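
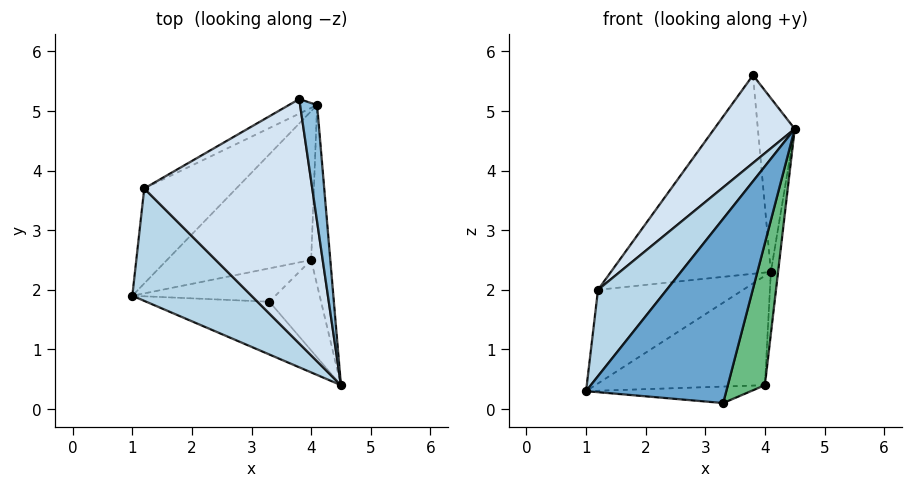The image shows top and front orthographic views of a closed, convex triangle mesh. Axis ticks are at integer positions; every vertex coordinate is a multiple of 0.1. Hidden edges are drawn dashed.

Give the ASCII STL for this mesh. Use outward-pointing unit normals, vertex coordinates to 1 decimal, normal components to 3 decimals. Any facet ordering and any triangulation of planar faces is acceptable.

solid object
 facet normal -0.066 -0.959 -0.275
  outer loop
   vertex 3.3 1.8 0.1
   vertex 4.5 0.4 4.7
   vertex 1.0 1.9 0.3
  endloop
 endfacet
 facet normal 0.988 0.128 0.086
  outer loop
   vertex 4.1 5.1 2.3
   vertex 3.8 5.2 5.6
   vertex 4.5 0.4 4.7
  endloop
 endfacet
 facet normal -0.783 -0.379 0.493
  outer loop
   vertex 1.2 3.7 2.0
   vertex 1.0 1.9 0.3
   vertex 4.5 0.4 4.7
  endloop
 endfacet
 facet normal -0.742 -0.226 0.631
  outer loop
   vertex 1.2 3.7 2.0
   vertex 4.5 0.4 4.7
   vertex 3.8 5.2 5.6
  endloop
 endfacet
 facet normal -0.256 0.679 -0.688
  outer loop
   vertex 1.2 3.7 2.0
   vertex 4.1 5.1 2.3
   vertex 1.0 1.9 0.3
  endloop
 endfacet
 facet normal -0.428 0.901 -0.066
  outer loop
   vertex 1.2 3.7 2.0
   vertex 3.8 5.2 5.6
   vertex 4.1 5.1 2.3
  endloop
 endfacet
 facet normal -0.059 0.442 -0.895
  outer loop
   vertex 4.0 2.5 0.4
   vertex 3.3 1.8 0.1
   vertex 1.0 1.9 0.3
  endloop
 endfacet
 facet normal -0.091 0.590 -0.802
  outer loop
   vertex 4.0 2.5 0.4
   vertex 1.0 1.9 0.3
   vertex 4.1 5.1 2.3
  endloop
 endfacet
 facet normal 0.732 -0.575 -0.366
  outer loop
   vertex 4.0 2.5 0.4
   vertex 4.5 0.4 4.7
   vertex 3.3 1.8 0.1
  endloop
 endfacet
 facet normal 0.995 0.034 -0.099
  outer loop
   vertex 4.0 2.5 0.4
   vertex 4.1 5.1 2.3
   vertex 4.5 0.4 4.7
  endloop
 endfacet
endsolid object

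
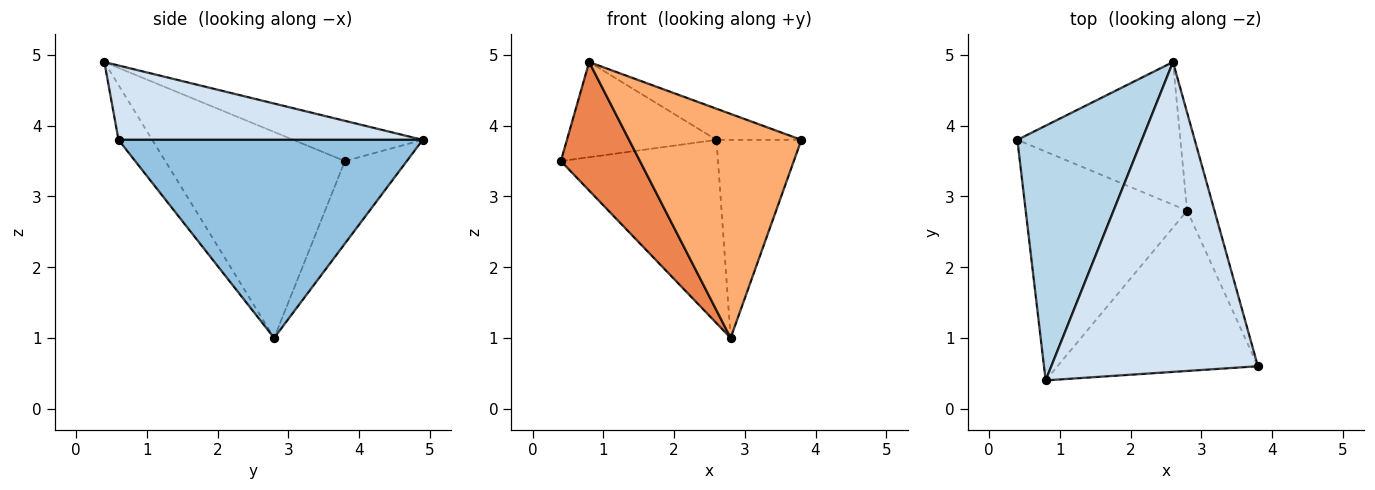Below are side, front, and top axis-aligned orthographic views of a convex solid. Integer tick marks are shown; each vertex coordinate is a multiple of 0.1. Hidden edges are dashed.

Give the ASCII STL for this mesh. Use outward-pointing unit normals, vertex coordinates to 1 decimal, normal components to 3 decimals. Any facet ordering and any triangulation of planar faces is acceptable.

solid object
 facet normal -0.297 0.754 -0.586
  outer loop
   vertex 2.8 2.8 1.0
   vertex 0.4 3.8 3.5
   vertex 2.6 4.9 3.8
  endloop
 endfacet
 facet normal 0.955 0.266 -0.132
  outer loop
   vertex 2.8 2.8 1.0
   vertex 2.6 4.9 3.8
   vertex 3.8 0.6 3.8
  endloop
 endfacet
 facet normal -0.290 0.335 0.897
  outer loop
   vertex 0.8 0.4 4.9
   vertex 2.6 4.9 3.8
   vertex 0.4 3.8 3.5
  endloop
 endfacet
 facet normal 0.337 0.094 0.937
  outer loop
   vertex 0.8 0.4 4.9
   vertex 3.8 0.6 3.8
   vertex 2.6 4.9 3.8
  endloop
 endfacet
 facet normal -0.744 -0.327 -0.583
  outer loop
   vertex 0.8 0.4 4.9
   vertex 0.4 3.8 3.5
   vertex 2.8 2.8 1.0
  endloop
 endfacet
 facet normal -0.157 -0.803 -0.575
  outer loop
   vertex 0.8 0.4 4.9
   vertex 2.8 2.8 1.0
   vertex 3.8 0.6 3.8
  endloop
 endfacet
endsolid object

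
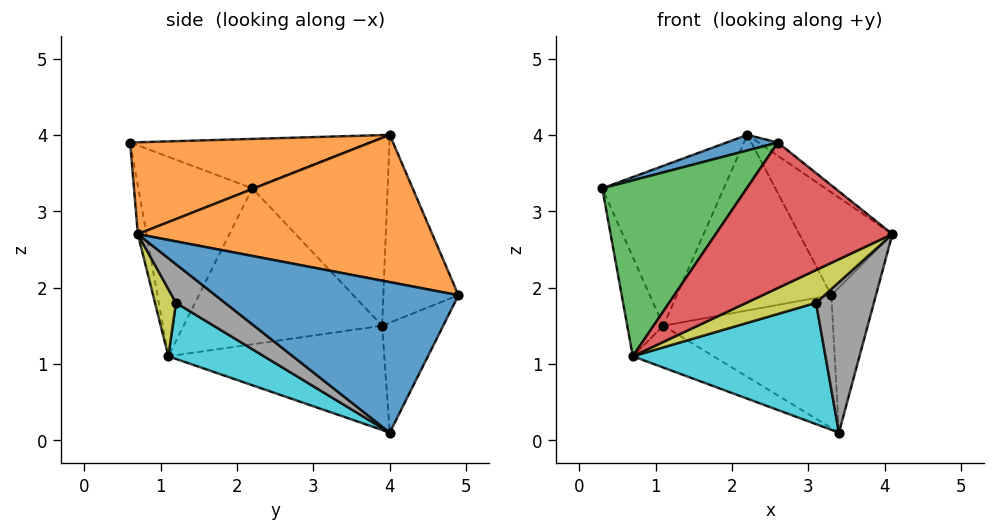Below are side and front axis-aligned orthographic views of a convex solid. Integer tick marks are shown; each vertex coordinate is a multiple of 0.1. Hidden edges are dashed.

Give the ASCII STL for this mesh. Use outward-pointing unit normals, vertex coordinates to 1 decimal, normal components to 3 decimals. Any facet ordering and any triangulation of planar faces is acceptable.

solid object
 facet normal 0.983 0.180 -0.036
  outer loop
   vertex 3.4 4.0 0.1
   vertex 3.3 4.9 1.9
   vertex 4.1 0.7 2.7
  endloop
 endfacet
 facet normal 0.807 0.255 0.532
  outer loop
   vertex 2.2 4.0 4.0
   vertex 4.1 0.7 2.7
   vertex 3.3 4.9 1.9
  endloop
 endfacet
 facet normal -0.304 0.845 -0.439
  outer loop
   vertex 1.1 3.9 1.5
   vertex 3.3 4.9 1.9
   vertex 3.4 4.0 0.1
  endloop
 endfacet
 facet normal -0.712 0.640 0.288
  outer loop
   vertex 1.1 3.9 1.5
   vertex 0.3 2.2 3.3
   vertex 2.2 4.0 4.0
  endloop
 endfacet
 facet normal -0.432 0.889 0.155
  outer loop
   vertex 1.1 3.9 1.5
   vertex 2.2 4.0 4.0
   vertex 3.3 4.9 1.9
  endloop
 endfacet
 facet normal -0.950 0.173 -0.259
  outer loop
   vertex 1.1 3.9 1.5
   vertex 0.7 1.1 1.1
   vertex 0.3 2.2 3.3
  endloop
 endfacet
 facet normal -0.516 0.193 -0.834
  outer loop
   vertex 1.1 3.9 1.5
   vertex 3.4 4.0 0.1
   vertex 0.7 1.1 1.1
  endloop
 endfacet
 facet normal 0.426 -0.502 -0.752
  outer loop
   vertex 3.1 1.2 1.8
   vertex 3.4 4.0 0.1
   vertex 4.1 0.7 2.7
  endloop
 endfacet
 facet normal 0.220 -0.729 -0.649
  outer loop
   vertex 3.1 1.2 1.8
   vertex 4.1 0.7 2.7
   vertex 0.7 1.1 1.1
  endloop
 endfacet
 facet normal 0.259 -0.521 -0.813
  outer loop
   vertex 3.1 1.2 1.8
   vertex 0.7 1.1 1.1
   vertex 3.4 4.0 0.1
  endloop
 endfacet
 facet normal -0.292 -0.062 0.954
  outer loop
   vertex 2.6 0.6 3.9
   vertex 2.2 4.0 4.0
   vertex 0.3 2.2 3.3
  endloop
 endfacet
 facet normal 0.622 0.050 0.782
  outer loop
   vertex 2.6 0.6 3.9
   vertex 4.1 0.7 2.7
   vertex 2.2 4.0 4.0
  endloop
 endfacet
 facet normal -0.596 -0.756 0.270
  outer loop
   vertex 2.6 0.6 3.9
   vertex 0.3 2.2 3.3
   vertex 0.7 1.1 1.1
  endloop
 endfacet
 facet normal -0.049 -0.988 -0.143
  outer loop
   vertex 2.6 0.6 3.9
   vertex 0.7 1.1 1.1
   vertex 4.1 0.7 2.7
  endloop
 endfacet
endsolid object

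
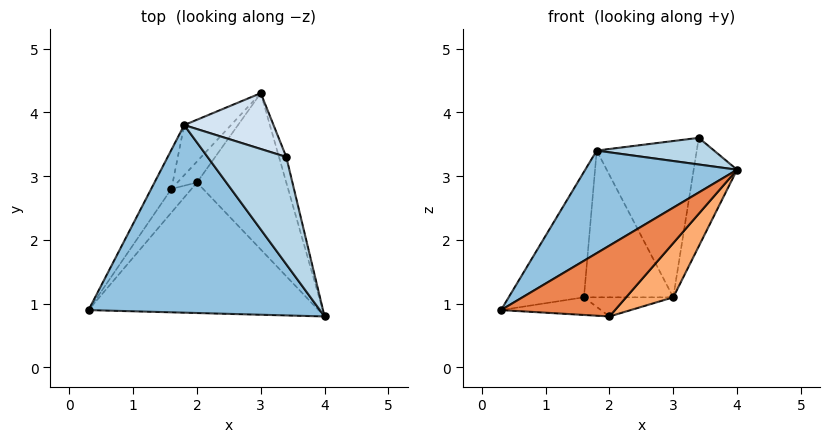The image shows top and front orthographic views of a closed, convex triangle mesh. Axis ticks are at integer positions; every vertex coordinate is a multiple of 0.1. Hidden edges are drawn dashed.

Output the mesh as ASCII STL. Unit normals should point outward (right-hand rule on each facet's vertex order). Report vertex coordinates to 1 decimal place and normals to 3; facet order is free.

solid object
 facet normal 0.968 0.244 -0.057
  outer loop
   vertex 3.4 3.3 3.6
   vertex 4.0 0.8 3.1
   vertex 3.0 4.3 1.1
  endloop
 endfacet
 facet normal -0.471 -0.423 0.774
  outer loop
   vertex 1.8 3.8 3.4
   vertex 0.3 0.9 0.9
   vertex 4.0 0.8 3.1
  endloop
 endfacet
 facet normal -0.193 -0.237 0.952
  outer loop
   vertex 1.8 3.8 3.4
   vertex 4.0 0.8 3.1
   vertex 3.4 3.3 3.6
  endloop
 endfacet
 facet normal 0.245 0.913 0.326
  outer loop
   vertex 1.8 3.8 3.4
   vertex 3.4 3.3 3.6
   vertex 3.0 4.3 1.1
  endloop
 endfacet
 facet normal 0.454 -0.425 -0.783
  outer loop
   vertex 2.0 2.9 0.8
   vertex 4.0 0.8 3.1
   vertex 0.3 0.9 0.9
  endloop
 endfacet
 facet normal 0.596 -0.263 -0.759
  outer loop
   vertex 2.0 2.9 0.8
   vertex 3.0 4.3 1.1
   vertex 4.0 0.8 3.1
  endloop
 endfacet
 facet normal -0.803 0.568 -0.177
  outer loop
   vertex 1.6 2.8 1.1
   vertex 0.3 0.9 0.9
   vertex 1.8 3.8 3.4
  endloop
 endfacet
 facet normal -0.712 0.665 -0.227
  outer loop
   vertex 1.6 2.8 1.1
   vertex 1.8 3.8 3.4
   vertex 3.0 4.3 1.1
  endloop
 endfacet
 facet normal -0.600 0.478 -0.641
  outer loop
   vertex 1.6 2.8 1.1
   vertex 2.0 2.9 0.8
   vertex 0.3 0.9 0.9
  endloop
 endfacet
 facet normal -0.586 0.547 -0.599
  outer loop
   vertex 1.6 2.8 1.1
   vertex 3.0 4.3 1.1
   vertex 2.0 2.9 0.8
  endloop
 endfacet
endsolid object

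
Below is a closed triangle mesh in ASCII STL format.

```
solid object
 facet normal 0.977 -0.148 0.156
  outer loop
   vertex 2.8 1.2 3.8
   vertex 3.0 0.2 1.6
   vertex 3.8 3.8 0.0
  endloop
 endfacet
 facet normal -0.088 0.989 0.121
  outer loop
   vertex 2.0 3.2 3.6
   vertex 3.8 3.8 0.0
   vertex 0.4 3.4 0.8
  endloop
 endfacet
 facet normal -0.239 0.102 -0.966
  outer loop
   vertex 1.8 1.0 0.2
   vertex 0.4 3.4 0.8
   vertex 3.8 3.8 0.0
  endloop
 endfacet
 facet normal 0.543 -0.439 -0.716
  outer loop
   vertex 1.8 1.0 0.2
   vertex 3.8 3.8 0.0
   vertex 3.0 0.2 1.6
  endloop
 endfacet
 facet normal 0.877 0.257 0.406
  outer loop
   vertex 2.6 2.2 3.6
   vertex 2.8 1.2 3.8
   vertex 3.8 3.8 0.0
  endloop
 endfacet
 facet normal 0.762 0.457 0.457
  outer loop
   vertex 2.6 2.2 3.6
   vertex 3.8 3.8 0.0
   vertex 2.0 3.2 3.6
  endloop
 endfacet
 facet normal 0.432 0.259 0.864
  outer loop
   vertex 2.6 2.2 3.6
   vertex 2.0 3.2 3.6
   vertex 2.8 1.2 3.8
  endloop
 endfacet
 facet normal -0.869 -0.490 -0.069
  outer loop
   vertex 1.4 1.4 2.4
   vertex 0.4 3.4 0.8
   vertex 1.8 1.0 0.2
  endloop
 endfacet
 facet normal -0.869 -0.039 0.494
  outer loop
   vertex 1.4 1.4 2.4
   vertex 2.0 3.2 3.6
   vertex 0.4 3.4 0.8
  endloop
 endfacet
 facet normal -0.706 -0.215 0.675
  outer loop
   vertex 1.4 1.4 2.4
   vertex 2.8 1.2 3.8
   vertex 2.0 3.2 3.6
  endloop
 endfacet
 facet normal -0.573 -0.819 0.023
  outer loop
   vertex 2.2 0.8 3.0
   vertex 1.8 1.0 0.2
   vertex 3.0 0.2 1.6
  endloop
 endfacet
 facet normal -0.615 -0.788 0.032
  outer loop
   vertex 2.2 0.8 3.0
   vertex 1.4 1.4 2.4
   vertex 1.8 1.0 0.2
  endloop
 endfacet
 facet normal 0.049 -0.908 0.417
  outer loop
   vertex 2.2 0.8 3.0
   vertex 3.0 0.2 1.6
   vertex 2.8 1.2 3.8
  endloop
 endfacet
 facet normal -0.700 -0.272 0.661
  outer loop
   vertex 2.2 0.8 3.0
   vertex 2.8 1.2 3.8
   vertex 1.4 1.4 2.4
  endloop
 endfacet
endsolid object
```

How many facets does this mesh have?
14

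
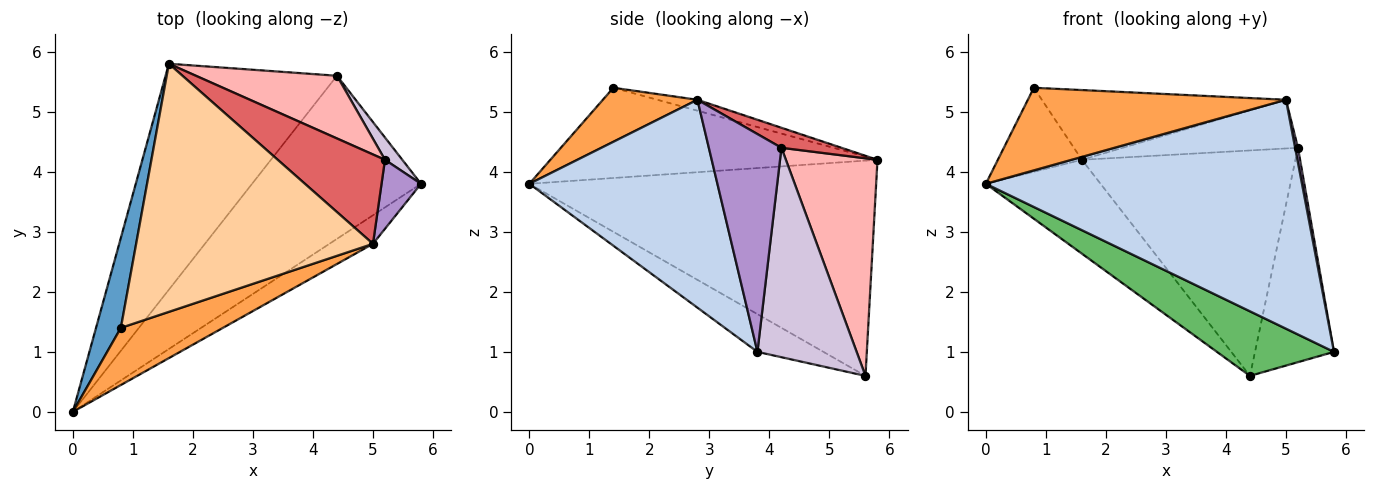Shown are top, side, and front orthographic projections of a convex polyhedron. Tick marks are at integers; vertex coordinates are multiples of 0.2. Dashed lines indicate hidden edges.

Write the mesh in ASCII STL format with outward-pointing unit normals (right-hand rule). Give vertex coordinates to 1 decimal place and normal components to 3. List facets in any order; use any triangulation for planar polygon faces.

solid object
 facet normal -0.936 0.240 0.258
  outer loop
   vertex 0.8 1.4 5.4
   vertex 1.6 5.8 4.2
   vertex 0.0 0.0 3.8
  endloop
 endfacet
 facet normal 0.508 -0.855 -0.107
  outer loop
   vertex 5.0 2.8 5.2
   vertex 0.0 0.0 3.8
   vertex 5.8 3.8 1.0
  endloop
 endfacet
 facet normal 0.288 -0.787 0.545
  outer loop
   vertex 5.0 2.8 5.2
   vertex 0.8 1.4 5.4
   vertex 0.0 0.0 3.8
  endloop
 endfacet
 facet normal -0.044 0.270 0.962
  outer loop
   vertex 5.0 2.8 5.2
   vertex 1.6 5.8 4.2
   vertex 0.8 1.4 5.4
  endloop
 endfacet
 facet normal -0.203 -0.360 -0.910
  outer loop
   vertex 4.4 5.6 0.6
   vertex 5.8 3.8 1.0
   vertex 0.0 0.0 3.8
  endloop
 endfacet
 facet normal -0.757 0.251 -0.603
  outer loop
   vertex 4.4 5.6 0.6
   vertex 0.0 0.0 3.8
   vertex 1.6 5.8 4.2
  endloop
 endfacet
 facet normal 0.162 0.472 0.867
  outer loop
   vertex 5.2 4.2 4.4
   vertex 1.6 5.8 4.2
   vertex 5.0 2.8 5.2
  endloop
 endfacet
 facet normal 0.382 0.890 0.248
  outer loop
   vertex 5.2 4.2 4.4
   vertex 4.4 5.6 0.6
   vertex 1.6 5.8 4.2
  endloop
 endfacet
 facet normal 0.983 -0.039 0.178
  outer loop
   vertex 5.2 4.2 4.4
   vertex 5.0 2.8 5.2
   vertex 5.8 3.8 1.0
  endloop
 endfacet
 facet normal 0.781 0.622 0.065
  outer loop
   vertex 5.2 4.2 4.4
   vertex 5.8 3.8 1.0
   vertex 4.4 5.6 0.6
  endloop
 endfacet
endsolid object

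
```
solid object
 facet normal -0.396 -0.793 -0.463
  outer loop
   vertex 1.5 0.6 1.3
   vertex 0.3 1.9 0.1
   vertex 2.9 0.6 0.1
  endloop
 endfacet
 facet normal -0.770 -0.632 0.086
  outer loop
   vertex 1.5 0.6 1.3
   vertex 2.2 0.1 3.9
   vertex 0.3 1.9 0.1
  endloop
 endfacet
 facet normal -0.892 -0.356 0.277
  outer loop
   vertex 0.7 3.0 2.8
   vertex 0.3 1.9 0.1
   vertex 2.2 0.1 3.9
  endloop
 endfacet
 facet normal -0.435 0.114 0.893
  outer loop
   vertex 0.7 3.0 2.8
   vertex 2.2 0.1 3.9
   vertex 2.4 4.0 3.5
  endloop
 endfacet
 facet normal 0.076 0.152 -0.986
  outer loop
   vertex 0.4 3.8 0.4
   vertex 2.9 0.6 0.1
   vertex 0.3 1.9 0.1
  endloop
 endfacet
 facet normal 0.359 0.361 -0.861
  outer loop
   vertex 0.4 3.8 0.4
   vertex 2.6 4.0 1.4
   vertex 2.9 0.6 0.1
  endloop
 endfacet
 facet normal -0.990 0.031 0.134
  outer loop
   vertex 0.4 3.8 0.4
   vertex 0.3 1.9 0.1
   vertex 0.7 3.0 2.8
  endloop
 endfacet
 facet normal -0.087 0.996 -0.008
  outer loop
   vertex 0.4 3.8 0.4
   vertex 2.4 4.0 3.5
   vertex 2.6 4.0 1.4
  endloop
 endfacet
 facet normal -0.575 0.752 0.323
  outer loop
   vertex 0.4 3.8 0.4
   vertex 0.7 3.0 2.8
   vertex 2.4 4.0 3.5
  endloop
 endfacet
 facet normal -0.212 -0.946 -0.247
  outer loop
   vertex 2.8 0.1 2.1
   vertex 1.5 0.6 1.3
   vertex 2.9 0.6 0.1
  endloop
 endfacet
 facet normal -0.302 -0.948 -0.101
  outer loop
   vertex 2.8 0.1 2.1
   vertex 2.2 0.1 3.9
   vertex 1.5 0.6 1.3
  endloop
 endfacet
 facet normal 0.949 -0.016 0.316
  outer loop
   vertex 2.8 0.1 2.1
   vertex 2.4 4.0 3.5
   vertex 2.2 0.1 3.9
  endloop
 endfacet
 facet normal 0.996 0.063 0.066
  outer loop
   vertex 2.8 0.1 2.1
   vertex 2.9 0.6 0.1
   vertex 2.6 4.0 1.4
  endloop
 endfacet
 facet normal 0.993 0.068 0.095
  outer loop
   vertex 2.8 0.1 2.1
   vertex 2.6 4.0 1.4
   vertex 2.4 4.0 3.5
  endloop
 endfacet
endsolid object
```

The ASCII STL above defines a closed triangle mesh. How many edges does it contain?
21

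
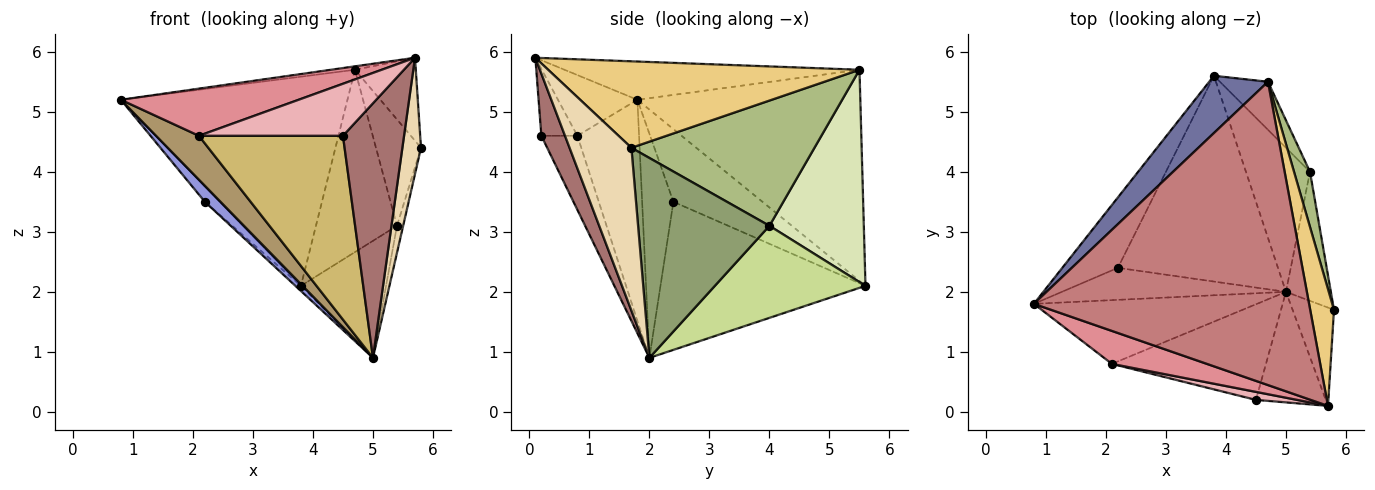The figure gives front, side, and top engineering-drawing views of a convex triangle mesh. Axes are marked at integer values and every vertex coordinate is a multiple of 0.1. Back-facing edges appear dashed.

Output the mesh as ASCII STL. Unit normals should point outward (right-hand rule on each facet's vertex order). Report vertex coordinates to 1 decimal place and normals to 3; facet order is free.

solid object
 facet normal -0.688 0.700 0.192
  outer loop
   vertex 4.7 5.5 5.7
   vertex 3.8 5.6 2.1
   vertex 0.8 1.8 5.2
  endloop
 endfacet
 facet normal -0.787 0.130 -0.603
  outer loop
   vertex 2.2 2.4 3.5
   vertex 0.8 1.8 5.2
   vertex 3.8 5.6 2.1
  endloop
 endfacet
 facet normal -0.667 -0.333 -0.667
  outer loop
   vertex 2.2 2.4 3.5
   vertex 5.0 2.0 0.9
   vertex 0.8 1.8 5.2
  endloop
 endfacet
 facet normal -0.679 0.018 -0.734
  outer loop
   vertex 2.2 2.4 3.5
   vertex 3.8 5.6 2.1
   vertex 5.0 2.0 0.9
  endloop
 endfacet
 facet normal 0.975 0.046 -0.219
  outer loop
   vertex 5.4 4.0 3.1
   vertex 5.8 1.7 4.4
   vertex 5.0 2.0 0.9
  endloop
 endfacet
 facet normal 0.964 0.237 0.123
  outer loop
   vertex 5.4 4.0 3.1
   vertex 4.7 5.5 5.7
   vertex 5.8 1.7 4.4
  endloop
 endfacet
 facet normal 0.745 0.421 -0.518
  outer loop
   vertex 5.4 4.0 3.1
   vertex 5.0 2.0 0.9
   vertex 3.8 5.6 2.1
  endloop
 endfacet
 facet normal 0.748 0.642 -0.169
  outer loop
   vertex 5.4 4.0 3.1
   vertex 3.8 5.6 2.1
   vertex 4.7 5.5 5.7
  endloop
 endfacet
 facet normal -0.632 -0.439 -0.638
  outer loop
   vertex 2.1 0.8 4.6
   vertex 0.8 1.8 5.2
   vertex 5.0 2.0 0.9
  endloop
 endfacet
 facet normal -0.217 -0.866 -0.451
  outer loop
   vertex 2.1 0.8 4.6
   vertex 5.0 2.0 0.9
   vertex 4.5 0.2 4.6
  endloop
 endfacet
 facet normal 0.948 0.185 0.261
  outer loop
   vertex 5.7 0.1 5.9
   vertex 5.8 1.7 4.4
   vertex 4.7 5.5 5.7
  endloop
 endfacet
 facet normal 0.930 -0.280 -0.237
  outer loop
   vertex 5.7 0.1 5.9
   vertex 5.0 2.0 0.9
   vertex 5.8 1.7 4.4
  endloop
 endfacet
 facet normal 0.335 -0.864 -0.375
  outer loop
   vertex 5.7 0.1 5.9
   vertex 4.5 0.2 4.6
   vertex 5.0 2.0 0.9
  endloop
 endfacet
 facet normal -0.138 0.011 0.990
  outer loop
   vertex 5.7 0.1 5.9
   vertex 4.7 5.5 5.7
   vertex 0.8 1.8 5.2
  endloop
 endfacet
 facet normal -0.344 -0.770 0.538
  outer loop
   vertex 5.7 0.1 5.9
   vertex 0.8 1.8 5.2
   vertex 2.1 0.8 4.6
  endloop
 endfacet
 facet normal -0.240 -0.960 0.148
  outer loop
   vertex 5.7 0.1 5.9
   vertex 2.1 0.8 4.6
   vertex 4.5 0.2 4.6
  endloop
 endfacet
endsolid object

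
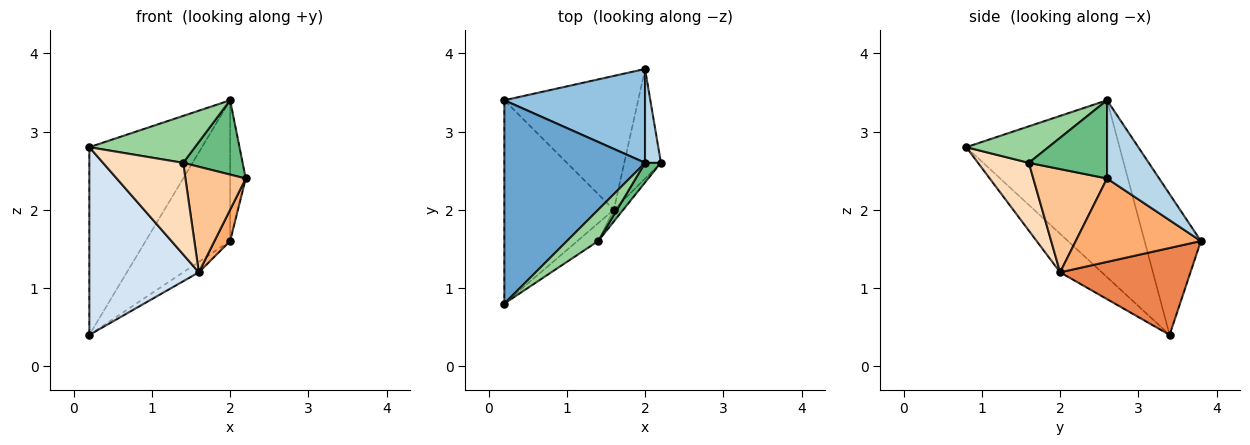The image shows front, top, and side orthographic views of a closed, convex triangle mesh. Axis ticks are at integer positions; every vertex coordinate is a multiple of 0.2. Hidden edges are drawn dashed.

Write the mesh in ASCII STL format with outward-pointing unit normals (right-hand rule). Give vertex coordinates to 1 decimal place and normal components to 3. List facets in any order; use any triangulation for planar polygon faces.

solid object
 facet normal -0.678 0.498 0.540
  outer loop
   vertex 2.0 2.6 3.4
   vertex 0.2 3.4 0.4
   vertex 0.2 0.8 2.8
  endloop
 endfacet
 facet normal -0.485 0.728 0.485
  outer loop
   vertex 2.0 3.8 1.6
   vertex 0.2 3.4 0.4
   vertex 2.0 2.6 3.4
  endloop
 endfacet
 facet normal 0.941 0.282 0.188
  outer loop
   vertex 2.0 3.8 1.6
   vertex 2.0 2.6 3.4
   vertex 2.2 2.6 2.4
  endloop
 endfacet
 facet normal -0.250 -0.657 -0.711
  outer loop
   vertex 1.6 2.0 1.2
   vertex 0.2 0.8 2.8
   vertex 0.2 3.4 0.4
  endloop
 endfacet
 facet normal 0.543 0.065 -0.837
  outer loop
   vertex 1.6 2.0 1.2
   vertex 0.2 3.4 0.4
   vertex 2.0 3.8 1.6
  endloop
 endfacet
 facet normal 0.910 -0.114 -0.398
  outer loop
   vertex 1.6 2.0 1.2
   vertex 2.0 3.8 1.6
   vertex 2.2 2.6 2.4
  endloop
 endfacet
 facet normal 0.772 -0.632 -0.070
  outer loop
   vertex 1.4 1.6 2.6
   vertex 1.6 2.0 1.2
   vertex 2.2 2.6 2.4
  endloop
 endfacet
 facet normal 0.528 -0.833 -0.163
  outer loop
   vertex 1.4 1.6 2.6
   vertex 0.2 0.8 2.8
   vertex 1.6 2.0 1.2
  endloop
 endfacet
 facet normal 0.786 -0.598 0.157
  outer loop
   vertex 1.4 1.6 2.6
   vertex 2.2 2.6 2.4
   vertex 2.0 2.6 3.4
  endloop
 endfacet
 facet normal 0.543 -0.699 0.466
  outer loop
   vertex 1.4 1.6 2.6
   vertex 2.0 2.6 3.4
   vertex 0.2 0.8 2.8
  endloop
 endfacet
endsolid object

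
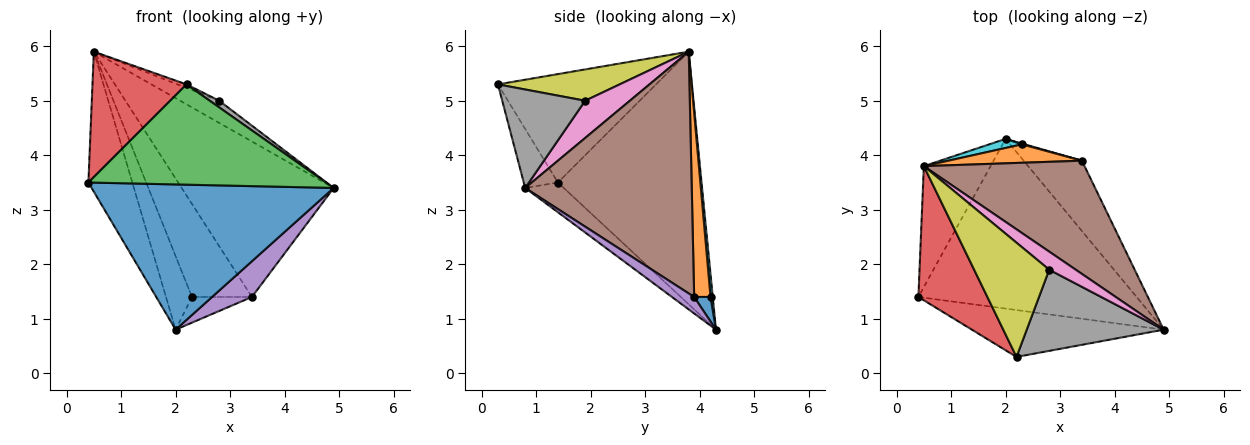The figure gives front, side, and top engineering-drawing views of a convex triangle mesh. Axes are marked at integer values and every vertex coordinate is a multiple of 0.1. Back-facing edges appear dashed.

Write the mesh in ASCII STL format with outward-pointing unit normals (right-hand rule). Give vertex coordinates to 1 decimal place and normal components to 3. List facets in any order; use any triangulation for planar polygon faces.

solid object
 facet normal -0.103 -0.647 -0.756
  outer loop
   vertex 2.0 4.3 0.8
   vertex 4.9 0.8 3.4
   vertex 0.4 1.4 3.5
  endloop
 endfacet
 facet normal -0.927 0.284 -0.245
  outer loop
   vertex 0.5 3.8 5.9
   vertex 2.0 4.3 0.8
   vertex 0.4 1.4 3.5
  endloop
 endfacet
 facet normal -0.129 -0.898 -0.420
  outer loop
   vertex 2.2 0.3 5.3
   vertex 0.4 1.4 3.5
   vertex 4.9 0.8 3.4
  endloop
 endfacet
 facet normal -0.754 -0.449 0.480
  outer loop
   vertex 2.2 0.3 5.3
   vertex 0.5 3.8 5.9
   vertex 0.4 1.4 3.5
  endloop
 endfacet
 facet normal 0.245 -0.439 -0.864
  outer loop
   vertex 3.4 3.9 1.4
   vertex 4.9 0.8 3.4
   vertex 2.0 4.3 0.8
  endloop
 endfacet
 facet normal 0.663 0.605 0.441
  outer loop
   vertex 3.4 3.9 1.4
   vertex 0.5 3.8 5.9
   vertex 4.9 0.8 3.4
  endloop
 endfacet
 facet normal 0.664 0.580 0.473
  outer loop
   vertex 2.8 1.9 5.0
   vertex 4.9 0.8 3.4
   vertex 0.5 3.8 5.9
  endloop
 endfacet
 facet normal 0.582 -0.067 0.810
  outer loop
   vertex 2.8 1.9 5.0
   vertex 2.2 0.3 5.3
   vertex 4.9 0.8 3.4
  endloop
 endfacet
 facet normal 0.385 0.029 0.923
  outer loop
   vertex 2.8 1.9 5.0
   vertex 0.5 3.8 5.9
   vertex 2.2 0.3 5.3
  endloop
 endfacet
 facet normal 0.085 0.989 0.122
  outer loop
   vertex 2.3 4.2 1.4
   vertex 2.0 4.3 0.8
   vertex 0.5 3.8 5.9
  endloop
 endfacet
 facet normal 0.263 0.964 0.029
  outer loop
   vertex 2.3 4.2 1.4
   vertex 3.4 3.9 1.4
   vertex 2.0 4.3 0.8
  endloop
 endfacet
 facet normal 0.258 0.948 0.188
  outer loop
   vertex 2.3 4.2 1.4
   vertex 0.5 3.8 5.9
   vertex 3.4 3.9 1.4
  endloop
 endfacet
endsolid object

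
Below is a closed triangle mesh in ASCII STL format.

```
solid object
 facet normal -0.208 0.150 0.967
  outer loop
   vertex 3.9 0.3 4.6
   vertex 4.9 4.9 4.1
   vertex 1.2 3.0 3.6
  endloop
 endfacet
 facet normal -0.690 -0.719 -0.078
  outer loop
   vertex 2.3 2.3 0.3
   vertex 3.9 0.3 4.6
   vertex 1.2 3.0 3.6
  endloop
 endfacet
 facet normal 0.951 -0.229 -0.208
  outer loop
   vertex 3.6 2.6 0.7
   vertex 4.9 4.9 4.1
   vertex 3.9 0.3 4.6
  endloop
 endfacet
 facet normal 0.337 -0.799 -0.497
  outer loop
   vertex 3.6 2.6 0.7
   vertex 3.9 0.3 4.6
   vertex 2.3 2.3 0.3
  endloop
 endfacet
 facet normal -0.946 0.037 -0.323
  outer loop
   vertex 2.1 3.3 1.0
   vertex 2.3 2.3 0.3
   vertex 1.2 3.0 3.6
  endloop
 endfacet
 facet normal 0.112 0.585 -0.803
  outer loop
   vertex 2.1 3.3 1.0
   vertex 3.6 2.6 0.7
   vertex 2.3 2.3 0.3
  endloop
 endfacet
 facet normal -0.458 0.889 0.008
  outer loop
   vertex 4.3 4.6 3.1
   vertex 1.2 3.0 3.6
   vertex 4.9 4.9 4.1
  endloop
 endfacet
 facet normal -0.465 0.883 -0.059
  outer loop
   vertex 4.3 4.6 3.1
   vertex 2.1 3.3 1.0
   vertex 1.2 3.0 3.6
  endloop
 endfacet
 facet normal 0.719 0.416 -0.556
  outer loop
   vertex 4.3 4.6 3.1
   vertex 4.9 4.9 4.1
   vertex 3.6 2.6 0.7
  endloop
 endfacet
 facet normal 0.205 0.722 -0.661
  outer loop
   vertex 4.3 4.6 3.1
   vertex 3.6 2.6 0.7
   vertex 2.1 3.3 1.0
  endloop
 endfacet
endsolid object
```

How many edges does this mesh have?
15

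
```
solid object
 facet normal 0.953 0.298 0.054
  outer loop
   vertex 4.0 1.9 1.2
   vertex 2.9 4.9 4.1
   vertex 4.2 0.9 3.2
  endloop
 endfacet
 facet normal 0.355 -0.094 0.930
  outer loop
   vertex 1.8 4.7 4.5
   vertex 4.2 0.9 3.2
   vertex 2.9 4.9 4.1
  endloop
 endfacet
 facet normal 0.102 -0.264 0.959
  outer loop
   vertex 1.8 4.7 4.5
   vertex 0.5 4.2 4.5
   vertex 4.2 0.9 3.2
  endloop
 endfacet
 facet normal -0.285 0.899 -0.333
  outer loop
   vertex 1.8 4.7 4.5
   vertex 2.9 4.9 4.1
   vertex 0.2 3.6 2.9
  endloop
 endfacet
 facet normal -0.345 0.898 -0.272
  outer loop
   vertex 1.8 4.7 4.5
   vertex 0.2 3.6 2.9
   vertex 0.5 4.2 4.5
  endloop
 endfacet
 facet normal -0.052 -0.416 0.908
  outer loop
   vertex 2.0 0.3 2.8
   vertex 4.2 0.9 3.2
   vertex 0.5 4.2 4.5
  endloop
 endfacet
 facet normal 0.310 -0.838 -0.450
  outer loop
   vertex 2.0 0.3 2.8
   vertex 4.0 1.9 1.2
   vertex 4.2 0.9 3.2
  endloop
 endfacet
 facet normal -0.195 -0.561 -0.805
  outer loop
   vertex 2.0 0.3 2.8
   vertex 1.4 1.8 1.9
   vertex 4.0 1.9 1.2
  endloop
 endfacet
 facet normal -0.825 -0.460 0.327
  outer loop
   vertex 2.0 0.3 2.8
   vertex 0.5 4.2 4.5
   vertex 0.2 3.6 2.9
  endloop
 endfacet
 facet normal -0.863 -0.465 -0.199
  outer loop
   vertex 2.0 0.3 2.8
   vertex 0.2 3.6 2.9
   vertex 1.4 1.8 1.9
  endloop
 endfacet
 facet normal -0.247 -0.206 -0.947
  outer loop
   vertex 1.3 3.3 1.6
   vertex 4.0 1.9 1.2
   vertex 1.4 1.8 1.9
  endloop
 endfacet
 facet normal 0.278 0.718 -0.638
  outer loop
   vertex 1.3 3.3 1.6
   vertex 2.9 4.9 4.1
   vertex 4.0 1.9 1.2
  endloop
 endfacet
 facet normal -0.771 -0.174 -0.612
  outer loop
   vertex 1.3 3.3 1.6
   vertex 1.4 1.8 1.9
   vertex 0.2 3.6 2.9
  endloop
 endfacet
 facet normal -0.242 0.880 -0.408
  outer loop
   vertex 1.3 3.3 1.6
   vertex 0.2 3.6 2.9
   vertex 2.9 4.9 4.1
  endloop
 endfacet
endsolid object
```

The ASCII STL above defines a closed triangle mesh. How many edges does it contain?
21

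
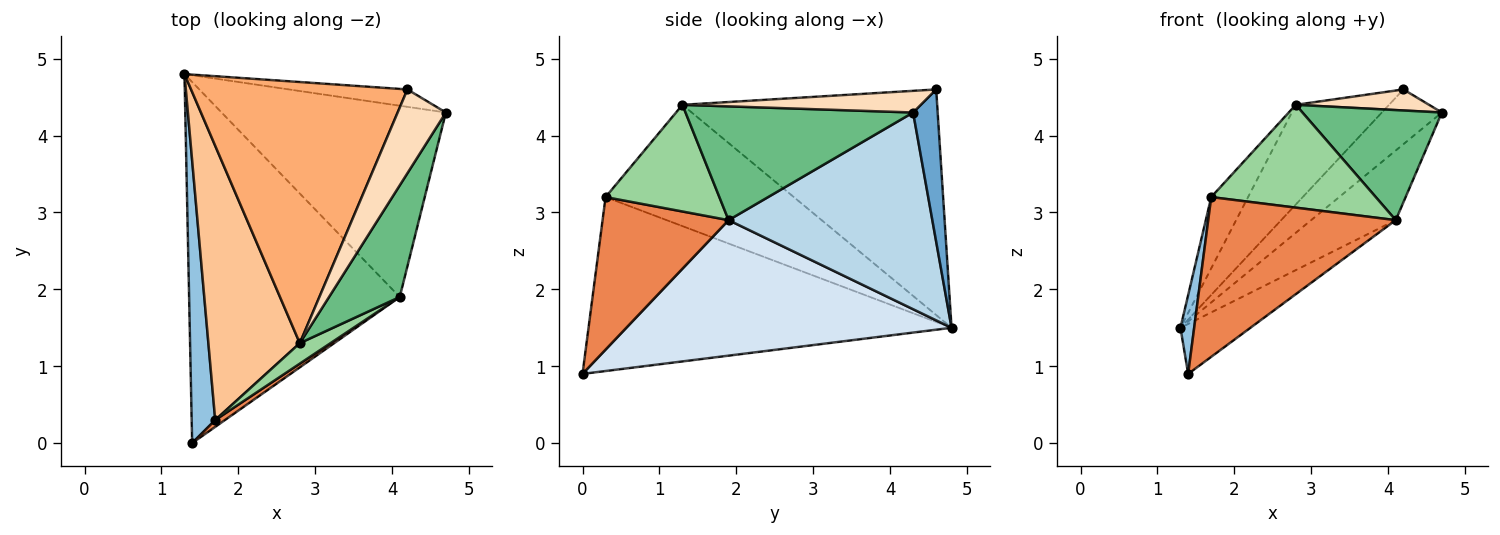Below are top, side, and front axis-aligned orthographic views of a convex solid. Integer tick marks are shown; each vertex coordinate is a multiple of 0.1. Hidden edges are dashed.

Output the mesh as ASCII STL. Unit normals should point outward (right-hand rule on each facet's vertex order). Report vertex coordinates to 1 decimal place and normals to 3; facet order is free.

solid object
 facet normal 0.363 0.888 -0.282
  outer loop
   vertex 4.2 4.6 4.6
   vertex 4.7 4.3 4.3
   vertex 1.3 4.8 1.5
  endloop
 endfacet
 facet normal -0.990 -0.037 0.134
  outer loop
   vertex 1.7 0.3 3.2
   vertex 1.3 4.8 1.5
   vertex 1.4 0.0 0.9
  endloop
 endfacet
 facet normal 0.636 0.264 -0.725
  outer loop
   vertex 4.1 1.9 2.9
   vertex 1.3 4.8 1.5
   vertex 4.7 4.3 4.3
  endloop
 endfacet
 facet normal 0.537 0.116 -0.835
  outer loop
   vertex 4.1 1.9 2.9
   vertex 1.4 0.0 0.9
   vertex 1.3 4.8 1.5
  endloop
 endfacet
 facet normal 0.557 -0.829 0.035
  outer loop
   vertex 4.1 1.9 2.9
   vertex 1.7 0.3 3.2
   vertex 1.4 0.0 0.9
  endloop
 endfacet
 facet normal -0.698 0.255 0.669
  outer loop
   vertex 2.8 1.3 4.4
   vertex 4.2 4.6 4.6
   vertex 1.3 4.8 1.5
  endloop
 endfacet
 facet normal -0.789 0.154 0.595
  outer loop
   vertex 2.8 1.3 4.4
   vertex 1.3 4.8 1.5
   vertex 1.7 0.3 3.2
  endloop
 endfacet
 facet normal 0.399 -0.223 0.889
  outer loop
   vertex 2.8 1.3 4.4
   vertex 4.7 4.3 4.3
   vertex 4.2 4.6 4.6
  endloop
 endfacet
 facet normal 0.753 -0.462 0.468
  outer loop
   vertex 2.8 1.3 4.4
   vertex 4.1 1.9 2.9
   vertex 4.7 4.3 4.3
  endloop
 endfacet
 facet normal 0.561 -0.812 0.162
  outer loop
   vertex 2.8 1.3 4.4
   vertex 1.7 0.3 3.2
   vertex 4.1 1.9 2.9
  endloop
 endfacet
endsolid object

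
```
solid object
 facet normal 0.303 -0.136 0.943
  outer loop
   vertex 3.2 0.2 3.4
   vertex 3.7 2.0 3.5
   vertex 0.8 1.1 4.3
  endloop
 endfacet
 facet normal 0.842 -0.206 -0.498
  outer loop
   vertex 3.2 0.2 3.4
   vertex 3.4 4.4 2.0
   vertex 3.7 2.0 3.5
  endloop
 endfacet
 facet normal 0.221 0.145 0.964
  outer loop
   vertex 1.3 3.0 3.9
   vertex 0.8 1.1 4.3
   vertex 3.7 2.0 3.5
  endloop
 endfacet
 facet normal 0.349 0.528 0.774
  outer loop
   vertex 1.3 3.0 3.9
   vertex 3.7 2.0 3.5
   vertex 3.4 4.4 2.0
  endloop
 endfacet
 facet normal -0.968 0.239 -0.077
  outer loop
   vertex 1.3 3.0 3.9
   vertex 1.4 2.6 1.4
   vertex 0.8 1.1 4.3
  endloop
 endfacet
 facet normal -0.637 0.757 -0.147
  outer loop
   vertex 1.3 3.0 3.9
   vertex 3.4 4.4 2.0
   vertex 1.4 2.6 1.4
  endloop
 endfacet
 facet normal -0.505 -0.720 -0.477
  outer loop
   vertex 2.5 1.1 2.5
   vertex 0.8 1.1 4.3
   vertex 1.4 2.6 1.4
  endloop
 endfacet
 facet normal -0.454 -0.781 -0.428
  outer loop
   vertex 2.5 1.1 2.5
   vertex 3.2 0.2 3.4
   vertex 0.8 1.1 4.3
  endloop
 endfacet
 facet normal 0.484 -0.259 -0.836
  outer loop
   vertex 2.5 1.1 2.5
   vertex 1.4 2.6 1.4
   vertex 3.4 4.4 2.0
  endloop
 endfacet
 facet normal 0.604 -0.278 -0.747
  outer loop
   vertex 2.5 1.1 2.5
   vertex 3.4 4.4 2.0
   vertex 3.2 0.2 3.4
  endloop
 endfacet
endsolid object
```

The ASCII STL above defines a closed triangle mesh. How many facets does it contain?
10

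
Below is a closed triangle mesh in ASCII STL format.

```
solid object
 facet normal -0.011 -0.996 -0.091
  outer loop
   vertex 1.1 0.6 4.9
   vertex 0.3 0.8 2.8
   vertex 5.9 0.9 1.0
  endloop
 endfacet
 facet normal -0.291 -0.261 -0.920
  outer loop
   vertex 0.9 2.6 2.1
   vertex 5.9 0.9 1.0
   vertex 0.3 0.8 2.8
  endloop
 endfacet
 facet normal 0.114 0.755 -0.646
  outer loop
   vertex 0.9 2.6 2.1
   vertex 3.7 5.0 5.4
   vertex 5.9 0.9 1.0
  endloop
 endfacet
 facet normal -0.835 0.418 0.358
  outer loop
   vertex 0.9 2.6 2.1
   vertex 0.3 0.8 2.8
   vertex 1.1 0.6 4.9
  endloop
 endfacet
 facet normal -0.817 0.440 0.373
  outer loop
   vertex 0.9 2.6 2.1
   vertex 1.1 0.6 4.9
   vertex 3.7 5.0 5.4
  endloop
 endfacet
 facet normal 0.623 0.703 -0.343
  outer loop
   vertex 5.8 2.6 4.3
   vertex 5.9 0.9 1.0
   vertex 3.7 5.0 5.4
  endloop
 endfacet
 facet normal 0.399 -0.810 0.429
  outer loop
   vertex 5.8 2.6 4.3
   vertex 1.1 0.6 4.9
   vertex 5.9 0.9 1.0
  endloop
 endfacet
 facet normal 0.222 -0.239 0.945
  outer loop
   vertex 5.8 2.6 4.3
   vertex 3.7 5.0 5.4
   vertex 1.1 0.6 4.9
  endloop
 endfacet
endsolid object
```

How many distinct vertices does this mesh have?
6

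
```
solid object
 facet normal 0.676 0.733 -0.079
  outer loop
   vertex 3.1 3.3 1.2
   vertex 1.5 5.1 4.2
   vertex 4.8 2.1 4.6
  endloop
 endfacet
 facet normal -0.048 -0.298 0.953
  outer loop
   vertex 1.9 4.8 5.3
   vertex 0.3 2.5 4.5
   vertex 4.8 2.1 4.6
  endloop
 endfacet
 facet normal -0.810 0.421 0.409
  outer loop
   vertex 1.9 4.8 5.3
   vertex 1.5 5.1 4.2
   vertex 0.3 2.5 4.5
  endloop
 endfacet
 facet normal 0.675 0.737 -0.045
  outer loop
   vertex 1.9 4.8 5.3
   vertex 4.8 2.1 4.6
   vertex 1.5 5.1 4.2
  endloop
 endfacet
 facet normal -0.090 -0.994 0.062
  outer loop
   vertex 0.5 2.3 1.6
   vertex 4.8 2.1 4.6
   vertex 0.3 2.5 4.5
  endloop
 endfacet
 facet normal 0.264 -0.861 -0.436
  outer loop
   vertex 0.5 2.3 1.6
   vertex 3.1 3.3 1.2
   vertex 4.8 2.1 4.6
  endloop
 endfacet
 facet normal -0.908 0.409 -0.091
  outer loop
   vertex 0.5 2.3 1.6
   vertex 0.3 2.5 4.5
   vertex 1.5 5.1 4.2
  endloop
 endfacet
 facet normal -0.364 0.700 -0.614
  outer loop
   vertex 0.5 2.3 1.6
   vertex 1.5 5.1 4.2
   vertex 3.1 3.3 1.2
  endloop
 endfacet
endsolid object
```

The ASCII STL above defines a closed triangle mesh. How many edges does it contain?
12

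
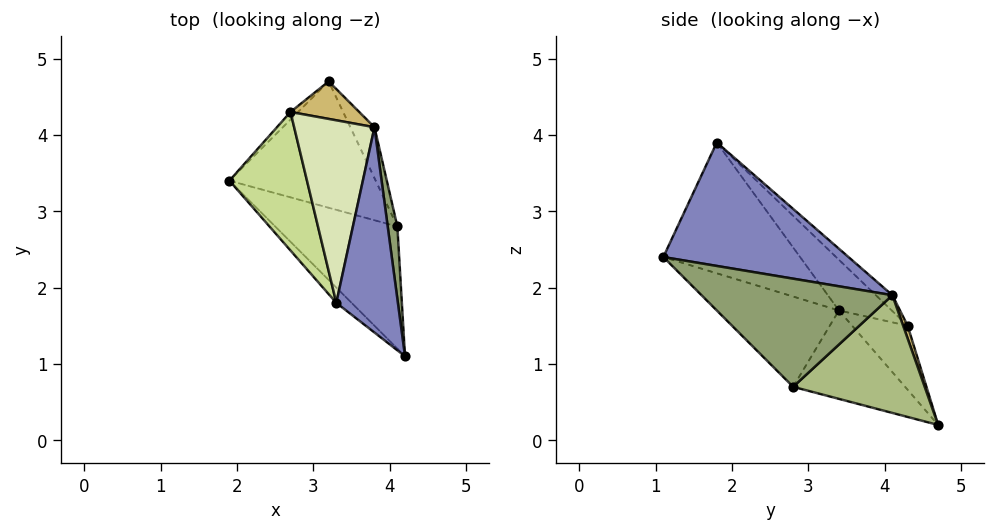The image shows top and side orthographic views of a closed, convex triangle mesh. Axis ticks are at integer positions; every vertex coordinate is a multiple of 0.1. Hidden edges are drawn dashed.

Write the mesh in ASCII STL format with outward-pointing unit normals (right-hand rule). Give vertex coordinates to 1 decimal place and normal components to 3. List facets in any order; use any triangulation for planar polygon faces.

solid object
 facet normal -0.692 -0.717 -0.081
  outer loop
   vertex 3.3 1.8 3.9
   vertex 1.9 3.4 1.7
   vertex 4.2 1.1 2.4
  endloop
 endfacet
 facet normal 0.878 0.190 0.438
  outer loop
   vertex 3.8 4.1 1.9
   vertex 3.3 1.8 3.9
   vertex 4.2 1.1 2.4
  endloop
 endfacet
 facet normal -0.455 -0.643 -0.616
  outer loop
   vertex 4.1 2.8 0.7
   vertex 4.2 1.1 2.4
   vertex 1.9 3.4 1.7
  endloop
 endfacet
 facet normal -0.468 -0.426 -0.774
  outer loop
   vertex 4.1 2.8 0.7
   vertex 1.9 3.4 1.7
   vertex 3.2 4.7 0.2
  endloop
 endfacet
 facet normal 0.985 0.146 0.088
  outer loop
   vertex 4.1 2.8 0.7
   vertex 3.8 4.1 1.9
   vertex 4.2 1.1 2.4
  endloop
 endfacet
 facet normal 0.906 0.380 -0.186
  outer loop
   vertex 4.1 2.8 0.7
   vertex 3.2 4.7 0.2
   vertex 3.8 4.1 1.9
  endloop
 endfacet
 facet normal -0.454 0.558 0.695
  outer loop
   vertex 2.7 4.3 1.5
   vertex 1.9 3.4 1.7
   vertex 3.3 1.8 3.9
  endloop
 endfacet
 facet normal -0.145 0.667 0.731
  outer loop
   vertex 2.7 4.3 1.5
   vertex 3.3 1.8 3.9
   vertex 3.8 4.1 1.9
  endloop
 endfacet
 facet normal -0.754 0.650 -0.090
  outer loop
   vertex 2.7 4.3 1.5
   vertex 3.2 4.7 0.2
   vertex 1.9 3.4 1.7
  endloop
 endfacet
 facet normal 0.058 0.948 0.314
  outer loop
   vertex 2.7 4.3 1.5
   vertex 3.8 4.1 1.9
   vertex 3.2 4.7 0.2
  endloop
 endfacet
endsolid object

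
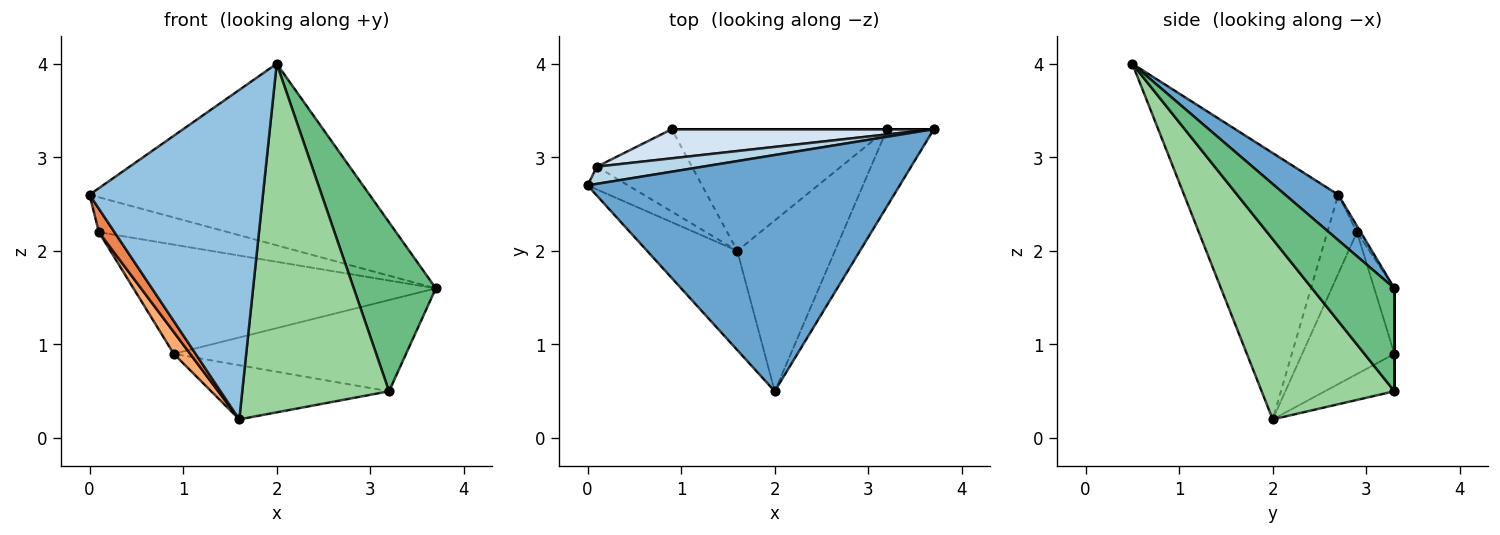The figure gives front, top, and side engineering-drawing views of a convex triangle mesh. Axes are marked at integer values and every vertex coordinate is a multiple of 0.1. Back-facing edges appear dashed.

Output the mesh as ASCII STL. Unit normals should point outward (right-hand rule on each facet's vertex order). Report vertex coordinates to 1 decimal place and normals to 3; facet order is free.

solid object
 facet normal 0.115 0.605 0.788
  outer loop
   vertex 2.0 0.5 4.0
   vertex 3.7 3.3 1.6
   vertex 0.0 2.7 2.6
  endloop
 endfacet
 facet normal -0.648 -0.729 -0.220
  outer loop
   vertex 1.6 2.0 0.2
   vertex 2.0 0.5 4.0
   vertex 0.0 2.7 2.6
  endloop
 endfacet
 facet normal -0.026 0.897 0.442
  outer loop
   vertex 0.1 2.9 2.2
   vertex 0.0 2.7 2.6
   vertex 3.7 3.3 1.6
  endloop
 endfacet
 facet normal -0.064 0.964 0.257
  outer loop
   vertex 0.1 2.9 2.2
   vertex 3.7 3.3 1.6
   vertex 0.9 3.3 0.9
  endloop
 endfacet
 facet normal -0.806 -0.424 -0.413
  outer loop
   vertex 0.1 2.9 2.2
   vertex 1.6 2.0 0.2
   vertex 0.0 2.7 2.6
  endloop
 endfacet
 facet normal -0.822 -0.146 -0.551
  outer loop
   vertex 0.1 2.9 2.2
   vertex 0.9 3.3 0.9
   vertex 1.6 2.0 0.2
  endloop
 endfacet
 facet normal 0.000 1.000 0.000
  outer loop
   vertex 3.2 3.3 0.5
   vertex 0.9 3.3 0.9
   vertex 3.7 3.3 1.6
  endloop
 endfacet
 facet normal -0.157 0.401 -0.902
  outer loop
   vertex 3.2 3.3 0.5
   vertex 1.6 2.0 0.2
   vertex 0.9 3.3 0.9
  endloop
 endfacet
 facet normal 0.674 -0.672 -0.306
  outer loop
   vertex 3.2 3.3 0.5
   vertex 3.7 3.3 1.6
   vertex 2.0 0.5 4.0
  endloop
 endfacet
 facet normal 0.630 -0.697 -0.342
  outer loop
   vertex 3.2 3.3 0.5
   vertex 2.0 0.5 4.0
   vertex 1.6 2.0 0.2
  endloop
 endfacet
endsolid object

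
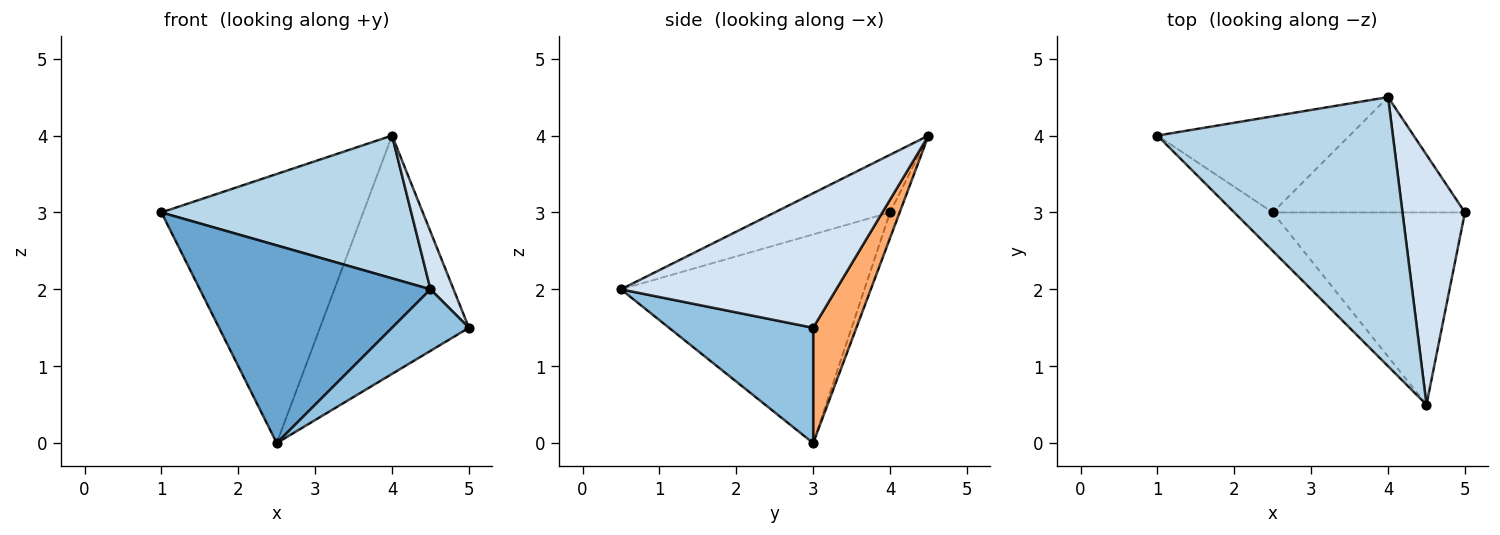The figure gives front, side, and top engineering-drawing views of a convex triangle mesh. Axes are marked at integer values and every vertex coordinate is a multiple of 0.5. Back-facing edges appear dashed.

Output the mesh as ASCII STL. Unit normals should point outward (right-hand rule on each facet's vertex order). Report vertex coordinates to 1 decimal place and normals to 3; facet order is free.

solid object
 facet normal -0.720 -0.682 -0.133
  outer loop
   vertex 2.5 3.0 0.0
   vertex 4.5 0.5 2.0
   vertex 1.0 4.0 3.0
  endloop
 endfacet
 facet normal 0.496 -0.265 -0.827
  outer loop
   vertex 2.5 3.0 0.0
   vertex 5.0 3.0 1.5
   vertex 4.5 0.5 2.0
  endloop
 endfacet
 facet normal -0.211 -0.458 0.863
  outer loop
   vertex 4.0 4.5 4.0
   vertex 1.0 4.0 3.0
   vertex 4.5 0.5 2.0
  endloop
 endfacet
 facet normal 0.903 -0.097 0.419
  outer loop
   vertex 4.0 4.5 4.0
   vertex 4.5 0.5 2.0
   vertex 5.0 3.0 1.5
  endloop
 endfacet
 facet normal -0.045 0.941 -0.336
  outer loop
   vertex 4.0 4.5 4.0
   vertex 2.5 3.0 0.0
   vertex 1.0 4.0 3.0
  endloop
 endfacet
 facet normal 0.253 0.871 -0.421
  outer loop
   vertex 4.0 4.5 4.0
   vertex 5.0 3.0 1.5
   vertex 2.5 3.0 0.0
  endloop
 endfacet
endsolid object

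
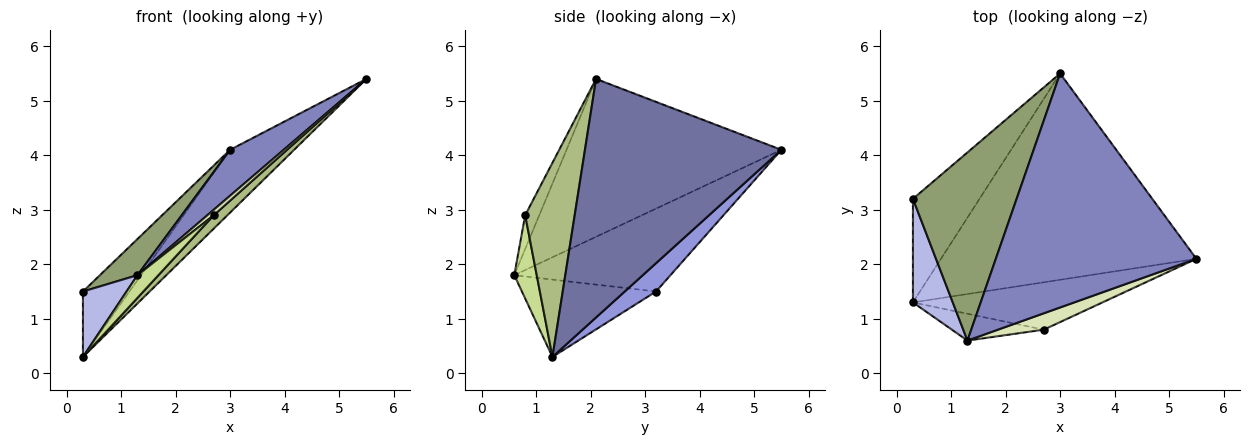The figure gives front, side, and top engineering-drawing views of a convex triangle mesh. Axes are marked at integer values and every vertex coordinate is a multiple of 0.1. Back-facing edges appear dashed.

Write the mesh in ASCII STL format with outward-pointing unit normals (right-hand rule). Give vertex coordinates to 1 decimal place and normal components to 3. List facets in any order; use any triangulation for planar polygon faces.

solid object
 facet normal 0.666 0.217 -0.713
  outer loop
   vertex 3.0 5.5 4.1
   vertex 5.5 2.1 5.4
   vertex 0.3 1.3 0.3
  endloop
 endfacet
 facet normal -0.611 -0.152 0.777
  outer loop
   vertex 1.3 0.6 1.8
   vertex 5.5 2.1 5.4
   vertex 3.0 5.5 4.1
  endloop
 endfacet
 facet normal 0.338 0.503 -0.796
  outer loop
   vertex 0.3 3.2 1.5
   vertex 3.0 5.5 4.1
   vertex 0.3 1.3 0.3
  endloop
 endfacet
 facet normal -0.854 -0.278 0.440
  outer loop
   vertex 0.3 3.2 1.5
   vertex 0.3 1.3 0.3
   vertex 1.3 0.6 1.8
  endloop
 endfacet
 facet normal -0.617 -0.148 0.772
  outer loop
   vertex 0.3 3.2 1.5
   vertex 1.3 0.6 1.8
   vertex 3.0 5.5 4.1
  endloop
 endfacet
 facet normal 0.702 -0.194 -0.685
  outer loop
   vertex 2.7 0.8 2.9
   vertex 0.3 1.3 0.3
   vertex 5.5 2.1 5.4
  endloop
 endfacet
 facet normal 0.569 -0.532 -0.627
  outer loop
   vertex 2.7 0.8 2.9
   vertex 1.3 0.6 1.8
   vertex 0.3 1.3 0.3
  endloop
 endfacet
 facet normal -0.574 -0.259 0.777
  outer loop
   vertex 2.7 0.8 2.9
   vertex 5.5 2.1 5.4
   vertex 1.3 0.6 1.8
  endloop
 endfacet
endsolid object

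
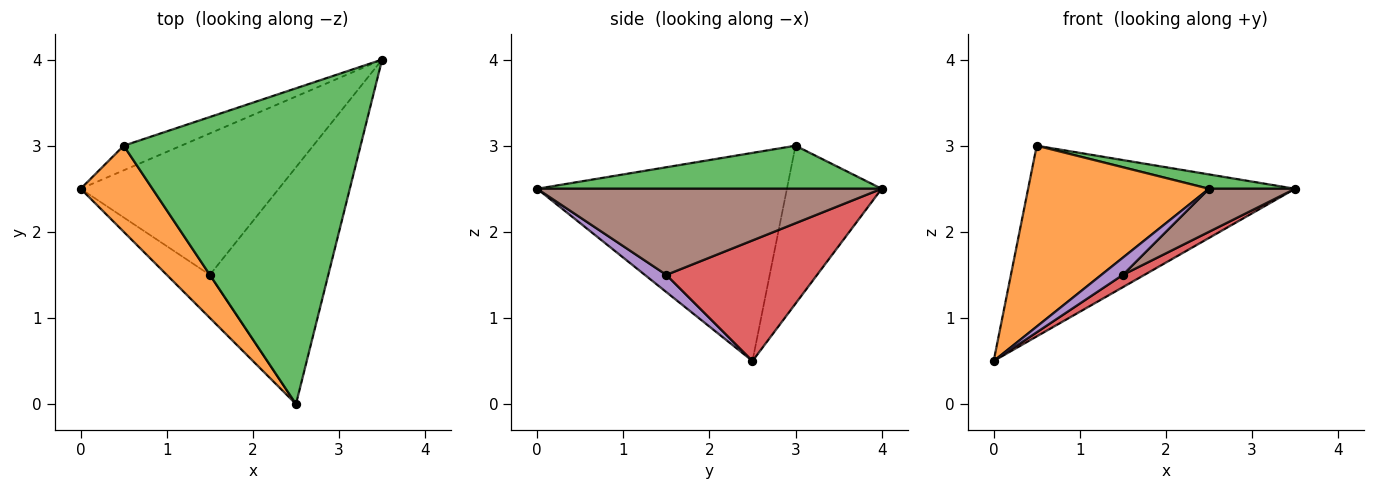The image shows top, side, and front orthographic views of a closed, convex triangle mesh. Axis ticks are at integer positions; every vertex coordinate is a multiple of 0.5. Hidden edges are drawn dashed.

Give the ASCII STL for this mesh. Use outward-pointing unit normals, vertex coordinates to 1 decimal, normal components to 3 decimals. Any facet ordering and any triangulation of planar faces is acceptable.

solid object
 facet normal -0.332 0.936 -0.121
  outer loop
   vertex 0.5 3.0 3.0
   vertex 3.5 4.0 2.5
   vertex 0.0 2.5 0.5
  endloop
 endfacet
 facet normal -0.780 -0.565 0.269
  outer loop
   vertex 0.5 3.0 3.0
   vertex 0.0 2.5 0.5
   vertex 2.5 0.0 2.5
  endloop
 endfacet
 facet normal 0.179 -0.045 0.983
  outer loop
   vertex 0.5 3.0 3.0
   vertex 2.5 0.0 2.5
   vertex 3.5 4.0 2.5
  endloop
 endfacet
 facet normal 0.519 -0.074 -0.852
  outer loop
   vertex 1.5 1.5 1.5
   vertex 0.0 2.5 0.5
   vertex 3.5 4.0 2.5
  endloop
 endfacet
 facet normal 0.348 -0.348 -0.870
  outer loop
   vertex 1.5 1.5 1.5
   vertex 2.5 0.0 2.5
   vertex 0.0 2.5 0.5
  endloop
 endfacet
 facet normal 0.582 -0.145 -0.800
  outer loop
   vertex 1.5 1.5 1.5
   vertex 3.5 4.0 2.5
   vertex 2.5 0.0 2.5
  endloop
 endfacet
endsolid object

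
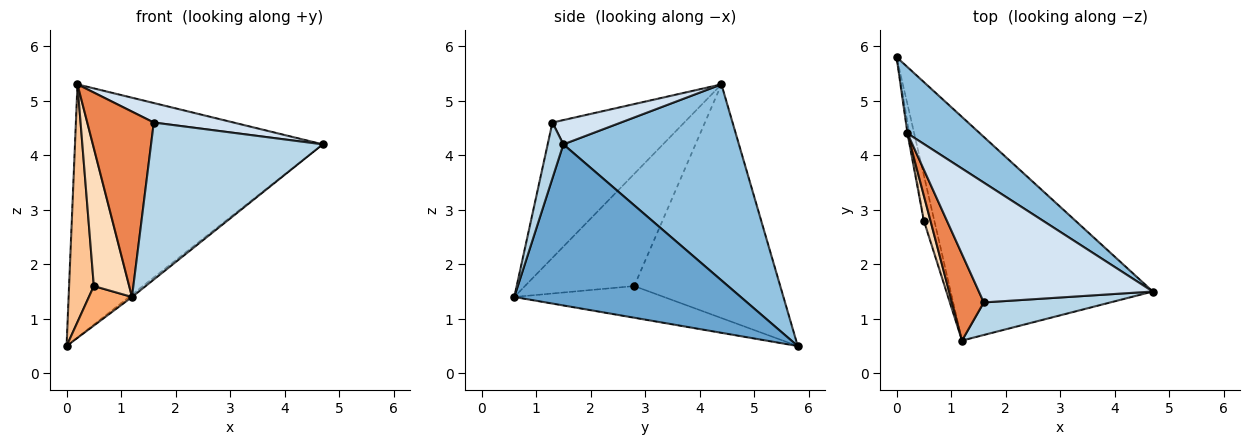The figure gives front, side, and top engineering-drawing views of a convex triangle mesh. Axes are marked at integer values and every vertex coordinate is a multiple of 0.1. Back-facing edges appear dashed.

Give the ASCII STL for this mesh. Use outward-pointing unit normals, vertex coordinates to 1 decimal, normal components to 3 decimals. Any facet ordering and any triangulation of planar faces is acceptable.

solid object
 facet normal 0.623 0.009 -0.782
  outer loop
   vertex 1.2 0.6 1.4
   vertex 0.0 5.8 0.5
   vertex 4.7 1.5 4.2
  endloop
 endfacet
 facet normal 0.565 0.798 0.209
  outer loop
   vertex 0.2 4.4 5.3
   vertex 4.7 1.5 4.2
   vertex 0.0 5.8 0.5
  endloop
 endfacet
 facet normal 0.089 -0.975 0.202
  outer loop
   vertex 1.6 1.3 4.6
   vertex 1.2 0.6 1.4
   vertex 4.7 1.5 4.2
  endloop
 endfacet
 facet normal 0.136 -0.159 0.978
  outer loop
   vertex 1.6 1.3 4.6
   vertex 4.7 1.5 4.2
   vertex 0.2 4.4 5.3
  endloop
 endfacet
 facet normal -0.874 -0.441 0.206
  outer loop
   vertex 1.6 1.3 4.6
   vertex 0.2 4.4 5.3
   vertex 1.2 0.6 1.4
  endloop
 endfacet
 facet normal -0.916 -0.264 -0.303
  outer loop
   vertex 0.5 2.8 1.6
   vertex 0.0 5.8 0.5
   vertex 1.2 0.6 1.4
  endloop
 endfacet
 facet normal -0.986 -0.167 -0.008
  outer loop
   vertex 0.5 2.8 1.6
   vertex 0.2 4.4 5.3
   vertex 0.0 5.8 0.5
  endloop
 endfacet
 facet normal -0.950 -0.307 0.056
  outer loop
   vertex 0.5 2.8 1.6
   vertex 1.2 0.6 1.4
   vertex 0.2 4.4 5.3
  endloop
 endfacet
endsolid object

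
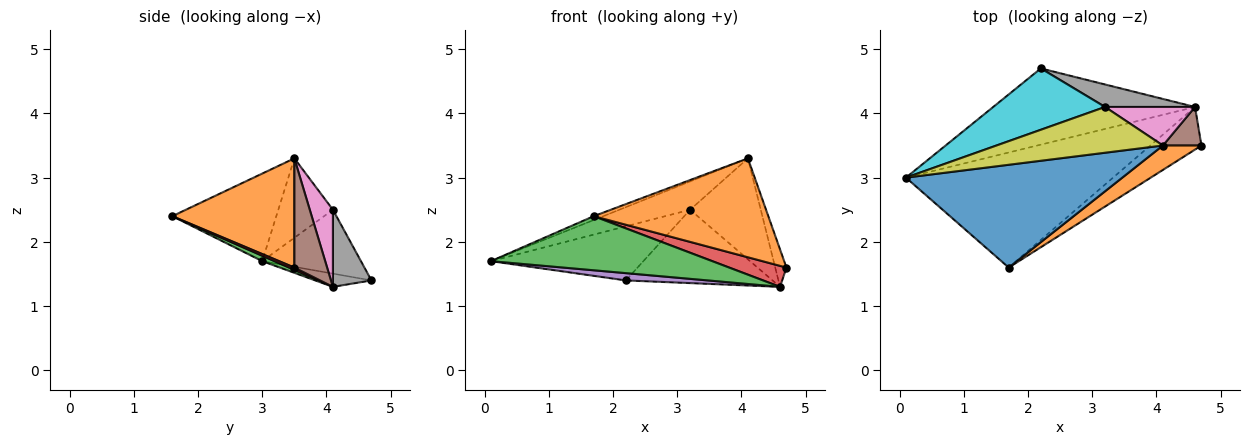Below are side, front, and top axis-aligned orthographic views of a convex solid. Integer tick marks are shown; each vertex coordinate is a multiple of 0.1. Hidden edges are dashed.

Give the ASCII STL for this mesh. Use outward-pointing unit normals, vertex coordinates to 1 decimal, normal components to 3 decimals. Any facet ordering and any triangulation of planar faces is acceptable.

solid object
 facet normal -0.375 0.035 0.926
  outer loop
   vertex 4.1 3.5 3.3
   vertex 0.1 3.0 1.7
   vertex 1.7 1.6 2.4
  endloop
 endfacet
 facet normal 0.562 -0.803 0.198
  outer loop
   vertex 4.1 3.5 3.3
   vertex 1.7 1.6 2.4
   vertex 4.7 3.5 1.6
  endloop
 endfacet
 facet normal 0.024 -0.425 -0.905
  outer loop
   vertex 4.6 4.1 1.3
   vertex 1.7 1.6 2.4
   vertex 0.1 3.0 1.7
  endloop
 endfacet
 facet normal 0.041 -0.441 -0.896
  outer loop
   vertex 4.6 4.1 1.3
   vertex 4.7 3.5 1.6
   vertex 1.7 1.6 2.4
  endloop
 endfacet
 facet normal -0.065 -0.095 -0.993
  outer loop
   vertex 4.6 4.1 1.3
   vertex 0.1 3.0 1.7
   vertex 2.2 4.7 1.4
  endloop
 endfacet
 facet normal 0.897 0.308 0.317
  outer loop
   vertex 4.6 4.1 1.3
   vertex 4.1 3.5 3.3
   vertex 4.7 3.5 1.6
  endloop
 endfacet
 facet normal 0.292 0.893 0.341
  outer loop
   vertex 3.2 4.1 2.5
   vertex 4.1 3.5 3.3
   vertex 4.6 4.1 1.3
  endloop
 endfacet
 facet normal 0.244 0.927 0.284
  outer loop
   vertex 3.2 4.1 2.5
   vertex 4.6 4.1 1.3
   vertex 2.2 4.7 1.4
  endloop
 endfacet
 facet normal -0.376 0.487 0.788
  outer loop
   vertex 3.2 4.1 2.5
   vertex 0.1 3.0 1.7
   vertex 4.1 3.5 3.3
  endloop
 endfacet
 facet normal -0.394 0.608 0.689
  outer loop
   vertex 3.2 4.1 2.5
   vertex 2.2 4.7 1.4
   vertex 0.1 3.0 1.7
  endloop
 endfacet
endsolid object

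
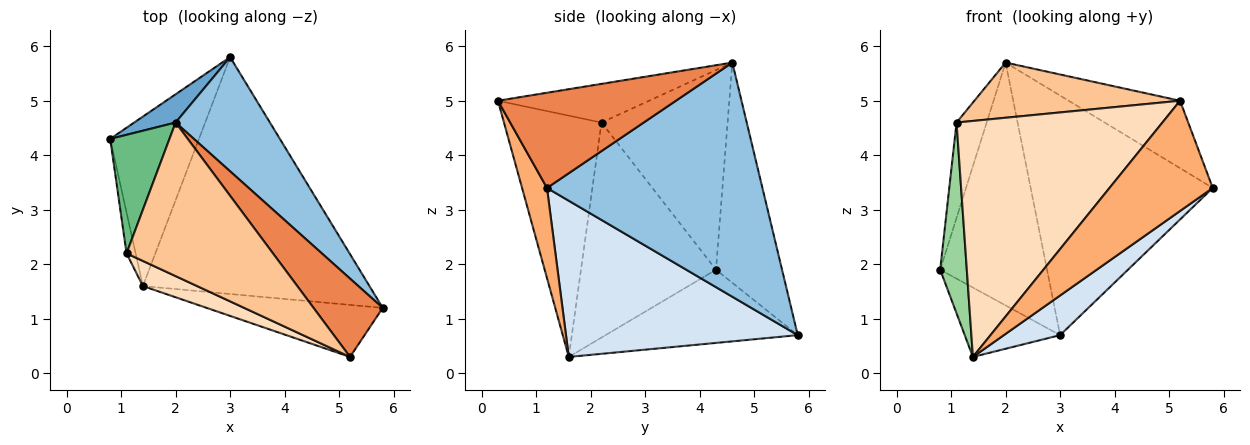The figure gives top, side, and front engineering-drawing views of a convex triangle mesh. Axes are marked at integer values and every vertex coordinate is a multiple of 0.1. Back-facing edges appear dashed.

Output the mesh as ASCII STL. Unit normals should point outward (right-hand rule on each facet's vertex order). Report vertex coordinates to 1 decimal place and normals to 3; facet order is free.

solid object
 facet normal -0.523 0.846 0.098
  outer loop
   vertex 2.0 4.6 5.7
   vertex 3.0 5.8 0.7
   vertex 0.8 4.3 1.9
  endloop
 endfacet
 facet normal 0.730 0.617 0.294
  outer loop
   vertex 2.0 4.6 5.7
   vertex 5.8 1.2 3.4
   vertex 3.0 5.8 0.7
  endloop
 endfacet
 facet normal -0.607 0.301 -0.736
  outer loop
   vertex 1.4 1.6 0.3
   vertex 0.8 4.3 1.9
   vertex 3.0 5.8 0.7
  endloop
 endfacet
 facet normal 0.562 -0.137 -0.816
  outer loop
   vertex 1.4 1.6 0.3
   vertex 3.0 5.8 0.7
   vertex 5.8 1.2 3.4
  endloop
 endfacet
 facet normal 0.722 0.452 0.525
  outer loop
   vertex 5.2 0.3 5.0
   vertex 5.8 1.2 3.4
   vertex 2.0 4.6 5.7
  endloop
 endfacet
 facet normal 0.213 -0.884 -0.417
  outer loop
   vertex 5.2 0.3 5.0
   vertex 1.4 1.6 0.3
   vertex 5.8 1.2 3.4
  endloop
 endfacet
 facet normal -0.241 -0.328 0.913
  outer loop
   vertex 1.1 2.2 4.6
   vertex 5.2 0.3 5.0
   vertex 2.0 4.6 5.7
  endloop
 endfacet
 facet normal -0.426 -0.900 0.096
  outer loop
   vertex 1.1 2.2 4.6
   vertex 1.4 1.6 0.3
   vertex 5.2 0.3 5.0
  endloop
 endfacet
 facet normal -0.934 0.223 0.277
  outer loop
   vertex 1.1 2.2 4.6
   vertex 2.0 4.6 5.7
   vertex 0.8 4.3 1.9
  endloop
 endfacet
 facet normal -0.980 -0.193 -0.041
  outer loop
   vertex 1.1 2.2 4.6
   vertex 0.8 4.3 1.9
   vertex 1.4 1.6 0.3
  endloop
 endfacet
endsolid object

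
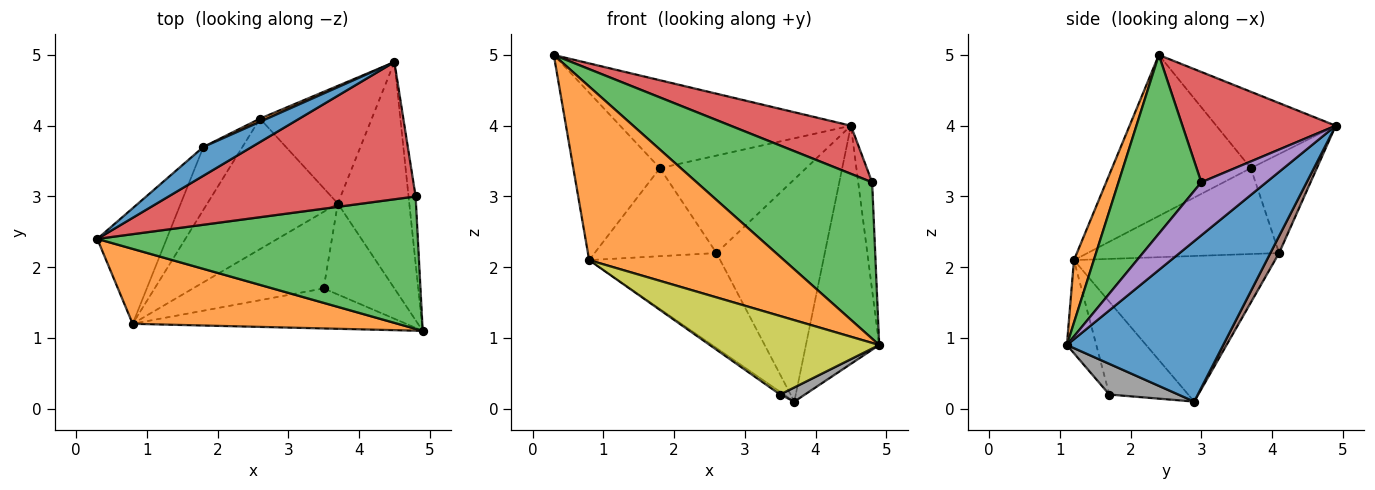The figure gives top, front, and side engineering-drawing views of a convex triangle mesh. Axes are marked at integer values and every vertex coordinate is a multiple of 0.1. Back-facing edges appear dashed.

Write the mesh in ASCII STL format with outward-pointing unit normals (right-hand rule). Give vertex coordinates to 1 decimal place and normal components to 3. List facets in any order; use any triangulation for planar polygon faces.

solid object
 facet normal 0.840 0.394 -0.374
  outer loop
   vertex 3.7 2.9 0.1
   vertex 4.5 4.9 4.0
   vertex 4.9 1.1 0.9
  endloop
 endfacet
 facet normal 0.093 -0.914 0.394
  outer loop
   vertex 0.8 1.2 2.1
   vertex 4.9 1.1 0.9
   vertex 0.3 2.4 5.0
  endloop
 endfacet
 facet normal 0.339 -0.718 0.608
  outer loop
   vertex 4.8 3.0 3.2
   vertex 0.3 2.4 5.0
   vertex 4.9 1.1 0.9
  endloop
 endfacet
 facet normal 0.388 -0.305 0.870
  outer loop
   vertex 4.8 3.0 3.2
   vertex 4.5 4.9 4.0
   vertex 0.3 2.4 5.0
  endloop
 endfacet
 facet normal 0.970 0.208 -0.129
  outer loop
   vertex 4.8 3.0 3.2
   vertex 4.9 1.1 0.9
   vertex 4.5 4.9 4.0
  endloop
 endfacet
 facet normal 0.071 0.882 -0.467
  outer loop
   vertex 2.6 4.1 2.2
   vertex 4.5 4.9 4.0
   vertex 3.7 2.9 0.1
  endloop
 endfacet
 facet normal -0.670 0.437 -0.600
  outer loop
   vertex 2.6 4.1 2.2
   vertex 3.7 2.9 0.1
   vertex 0.8 1.2 2.1
  endloop
 endfacet
 facet normal 0.394 -0.141 -0.908
  outer loop
   vertex 3.5 1.7 0.2
   vertex 3.7 2.9 0.1
   vertex 4.9 1.1 0.9
  endloop
 endfacet
 facet normal -0.153 -0.880 -0.449
  outer loop
   vertex 3.5 1.7 0.2
   vertex 4.9 1.1 0.9
   vertex 0.8 1.2 2.1
  endloop
 endfacet
 facet normal -0.579 0.029 -0.815
  outer loop
   vertex 3.5 1.7 0.2
   vertex 0.8 1.2 2.1
   vertex 3.7 2.9 0.1
  endloop
 endfacet
 facet normal -0.441 0.853 0.279
  outer loop
   vertex 1.8 3.7 3.4
   vertex 0.3 2.4 5.0
   vertex 4.5 4.9 4.0
  endloop
 endfacet
 facet normal -0.411 0.911 0.029
  outer loop
   vertex 1.8 3.7 3.4
   vertex 4.5 4.9 4.0
   vertex 2.6 4.1 2.2
  endloop
 endfacet
 facet normal -0.797 0.497 -0.343
  outer loop
   vertex 1.8 3.7 3.4
   vertex 0.8 1.2 2.1
   vertex 0.3 2.4 5.0
  endloop
 endfacet
 facet normal -0.788 0.501 -0.358
  outer loop
   vertex 1.8 3.7 3.4
   vertex 2.6 4.1 2.2
   vertex 0.8 1.2 2.1
  endloop
 endfacet
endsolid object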